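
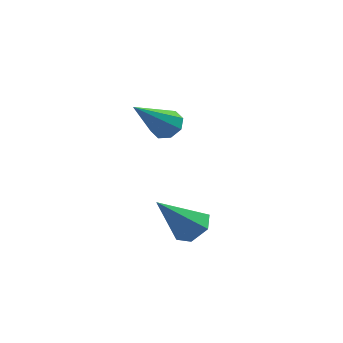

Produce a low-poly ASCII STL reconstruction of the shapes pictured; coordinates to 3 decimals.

solid 
facet normal 0.545 0.383 -0.746
outer loop
vertex 3.765 0.495 -0.653
vertex 3.289 0.228 -1.138
vertex 3.194 0.898 -0.863
endloop
endfacet
facet normal 0.112 0.579 0.808
outer loop
vertex 3.765 0.495 -0.653
vertex 3.194 0.898 -0.863
vertex 2.271 -0.488 0.258
endloop
endfacet
facet normal 0.545 0.383 -0.746
outer loop
vertex 3.194 0.898 -0.863
vertex 3.289 0.228 -1.138
vertex 2.718 0.631 -1.348
endloop
endfacet
facet normal -0.674 0.681 0.287
outer loop
vertex 3.194 0.898 -0.863
vertex 2.718 0.631 -1.348
vertex 2.271 -0.488 0.258
endloop
endfacet
facet normal 0.544 0.382 -0.746
outer loop
vertex 2.718 0.631 -1.348
vertex 3.289 0.228 -1.138
vertex 2.813 -0.039 -1.622
endloop
endfacet
facet normal -0.959 -0.021 -0.282
outer loop
vertex 2.718 0.631 -1.348
vertex 2.813 -0.039 -1.622
vertex 2.271 -0.488 0.258
endloop
endfacet
facet normal 0.544 0.383 -0.746
outer loop
vertex 2.813 -0.039 -1.622
vertex 3.289 0.228 -1.138
vertex 3.384 -0.441 -1.412
endloop
endfacet
facet normal -0.460 -0.825 -0.329
outer loop
vertex 2.813 -0.039 -1.622
vertex 3.384 -0.441 -1.412
vertex 2.271 -0.488 0.258
endloop
endfacet
facet normal 0.544 0.383 -0.746
outer loop
vertex 3.384 -0.441 -1.412
vertex 3.289 0.228 -1.138
vertex 3.861 -0.174 -0.927
endloop
endfacet
facet normal 0.325 -0.926 0.190
outer loop
vertex 3.384 -0.441 -1.412
vertex 3.861 -0.174 -0.927
vertex 2.271 -0.488 0.258
endloop
endfacet
facet normal 0.545 0.384 -0.746
outer loop
vertex 3.861 -0.174 -0.927
vertex 3.289 0.228 -1.138
vertex 3.765 0.495 -0.653
endloop
endfacet
facet normal 0.610 -0.224 0.760
outer loop
vertex 3.861 -0.174 -0.927
vertex 3.765 0.495 -0.653
vertex 2.271 -0.488 0.258
endloop
endfacet
facet normal 0.359 0.673 -0.647
outer loop
vertex 2.495 2.311 2.708
vertex 1.959 2.28 2.378
vertex 2.166 2.631 2.858
endloop
endfacet
facet normal 0.519 0.138 0.844
outer loop
vertex 2.495 2.311 2.708
vertex 2.166 2.631 2.858
vertex 1.201 0.86 3.742
endloop
endfacet
facet normal 0.360 0.672 -0.647
outer loop
vertex 2.166 2.631 2.858
vertex 1.959 2.28 2.378
vertex 1.716 2.745 2.726
endloop
endfacet
facet normal -0.126 0.497 0.859
outer loop
vertex 2.166 2.631 2.858
vertex 1.716 2.745 2.726
vertex 1.201 0.86 3.742
endloop
endfacet
facet normal 0.359 0.672 -0.648
outer loop
vertex 1.716 2.745 2.726
vertex 1.959 2.28 2.378
vertex 1.409 2.586 2.391
endloop
endfacet
facet normal -0.753 0.460 0.471
outer loop
vertex 1.716 2.745 2.726
vertex 1.409 2.586 2.391
vertex 1.201 0.86 3.742
endloop
endfacet
facet normal 0.359 0.673 -0.646
outer loop
vertex 1.409 2.586 2.391
vertex 1.959 2.28 2.378
vertex 1.424 2.248 2.047
endloop
endfacet
facet normal -0.995 0.049 -0.091
outer loop
vertex 1.409 2.586 2.391
vertex 1.424 2.248 2.047
vertex 1.201 0.86 3.742
endloop
endfacet
facet normal 0.360 0.672 -0.647
outer loop
vertex 1.424 2.248 2.047
vertex 1.959 2.28 2.378
vertex 1.752 1.928 1.897
endloop
endfacet
facet normal -0.711 -0.495 -0.499
outer loop
vertex 1.424 2.248 2.047
vertex 1.752 1.928 1.897
vertex 1.201 0.86 3.742
endloop
endfacet
facet normal 0.359 0.673 -0.647
outer loop
vertex 1.752 1.928 1.897
vertex 1.959 2.28 2.378
vertex 2.202 1.815 2.029
endloop
endfacet
facet normal -0.064 -0.855 -0.514
outer loop
vertex 1.752 1.928 1.897
vertex 2.202 1.815 2.029
vertex 1.201 0.86 3.742
endloop
endfacet
facet normal 0.360 0.673 -0.646
outer loop
vertex 2.202 1.815 2.029
vertex 1.959 2.28 2.378
vertex 2.509 1.973 2.365
endloop
endfacet
facet normal 0.561 -0.818 -0.128
outer loop
vertex 2.202 1.815 2.029
vertex 2.509 1.973 2.365
vertex 1.201 0.86 3.742
endloop
endfacet
facet normal 0.360 0.672 -0.647
outer loop
vertex 2.509 1.973 2.365
vertex 1.959 2.28 2.378
vertex 2.495 2.311 2.708
endloop
endfacet
facet normal 0.804 -0.407 0.434
outer loop
vertex 2.509 1.973 2.365
vertex 2.495 2.311 2.708
vertex 1.201 0.86 3.742
endloop
endfacet

endsolid


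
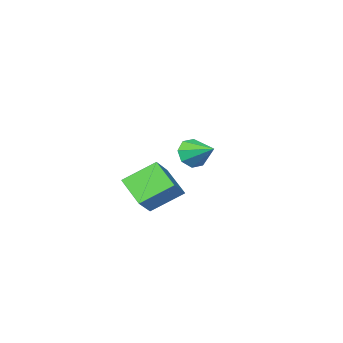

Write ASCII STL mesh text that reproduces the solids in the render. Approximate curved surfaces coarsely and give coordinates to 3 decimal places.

solid 
facet normal 0.145 -0.892 -0.429
outer loop
vertex -2.731 -2.034 1.483
vertex -3.077 -2.49 2.315
vertex -3.495 -2.148 1.462
endloop
endfacet
facet normal -0.100 0.785 -0.611
outer loop
vertex -2.731 -2.034 1.483
vertex -3.495 -2.148 1.462
vertex -3.343 -0.85 3.105
endloop
endfacet
facet normal 0.144 -0.892 -0.428
outer loop
vertex -3.495 -2.148 1.462
vertex -3.077 -2.49 2.315
vertex -4.014 -2.462 1.941
endloop
endfacet
facet normal -0.713 0.580 -0.393
outer loop
vertex -3.495 -2.148 1.462
vertex -4.014 -2.462 1.941
vertex -3.343 -0.85 3.105
endloop
endfacet
facet normal 0.145 -0.892 -0.429
outer loop
vertex -4.014 -2.462 1.941
vertex -3.077 -2.49 2.315
vertex -3.984 -2.793 2.639
endloop
endfacet
facet normal -0.947 0.272 0.170
outer loop
vertex -4.014 -2.462 1.941
vertex -3.984 -2.793 2.639
vertex -3.343 -0.85 3.105
endloop
endfacet
facet normal 0.144 -0.891 -0.430
outer loop
vertex -3.984 -2.793 2.639
vertex -3.077 -2.49 2.315
vertex -3.423 -2.947 3.147
endloop
endfacet
facet normal -0.665 0.040 0.746
outer loop
vertex -3.984 -2.793 2.639
vertex -3.423 -2.947 3.147
vertex -3.343 -0.85 3.105
endloop
endfacet
facet normal 0.145 -0.891 -0.429
outer loop
vertex -3.423 -2.947 3.147
vertex -3.077 -2.49 2.315
vertex -2.659 -2.833 3.169
endloop
endfacet
facet normal -0.032 0.021 0.999
outer loop
vertex -3.423 -2.947 3.147
vertex -2.659 -2.833 3.169
vertex -3.343 -0.85 3.105
endloop
endfacet
facet normal 0.145 -0.892 -0.429
outer loop
vertex -2.659 -2.833 3.169
vertex -3.077 -2.49 2.315
vertex -2.139 -2.518 2.69
endloop
endfacet
facet normal 0.582 0.226 0.781
outer loop
vertex -2.659 -2.833 3.169
vertex -2.139 -2.518 2.69
vertex -3.343 -0.85 3.105
endloop
endfacet
facet normal 0.144 -0.892 -0.428
outer loop
vertex -2.139 -2.518 2.69
vertex -3.077 -2.49 2.315
vertex -2.169 -2.188 1.992
endloop
endfacet
facet normal 0.816 0.535 0.218
outer loop
vertex -2.139 -2.518 2.69
vertex -2.169 -2.188 1.992
vertex -3.343 -0.85 3.105
endloop
endfacet
facet normal 0.144 -0.892 -0.429
outer loop
vertex -2.169 -2.188 1.992
vertex -3.077 -2.49 2.315
vertex -2.731 -2.034 1.483
endloop
endfacet
facet normal 0.534 0.766 -0.358
outer loop
vertex -2.169 -2.188 1.992
vertex -2.731 -2.034 1.483
vertex -3.343 -0.85 3.105
endloop
endfacet
facet normal -0.651 -0.445 -0.615
outer loop
vertex 1.799 2.826 3.809
vertex 1.739 4.361 2.761
vertex 3.346 2.118 2.683
endloop
endfacet
facet normal 0.032 -0.826 0.563
outer loop
vertex 4.401 2.839 3.679
vertex 1.799 2.826 3.809
vertex 3.346 2.118 2.683
endloop
endfacet
facet normal -0.651 -0.445 -0.615
outer loop
vertex 3.346 2.118 2.683
vertex 1.739 4.361 2.761
vertex 3.286 3.653 1.635
endloop
endfacet
facet normal 0.758 -0.347 -0.552
outer loop
vertex 3.286 3.653 1.635
vertex 4.401 2.839 3.679
vertex 3.346 2.118 2.683
endloop
endfacet
facet normal -0.758 0.347 0.552
outer loop
vertex 1.799 2.826 3.809
vertex 2.794 5.082 3.757
vertex 1.739 4.361 2.761
endloop
endfacet
facet normal 0.032 -0.826 0.563
outer loop
vertex 2.854 3.547 4.805
vertex 1.799 2.826 3.809
vertex 4.401 2.839 3.679
endloop
endfacet
facet normal -0.758 0.347 0.552
outer loop
vertex 2.854 3.547 4.805
vertex 2.794 5.082 3.757
vertex 1.799 2.826 3.809
endloop
endfacet
facet normal -0.032 0.826 -0.563
outer loop
vertex 1.739 4.361 2.761
vertex 2.794 5.082 3.757
vertex 3.286 3.653 1.635
endloop
endfacet
facet normal 0.758 -0.347 -0.552
outer loop
vertex 4.341 4.374 2.631
vertex 4.401 2.839 3.679
vertex 3.286 3.653 1.635
endloop
endfacet
facet normal -0.032 0.826 -0.563
outer loop
vertex 3.286 3.653 1.635
vertex 2.794 5.082 3.757
vertex 4.341 4.374 2.631
endloop
endfacet
facet normal 0.651 0.445 0.615
outer loop
vertex 4.341 4.374 2.631
vertex 2.854 3.547 4.805
vertex 4.401 2.839 3.679
endloop
endfacet
facet normal 0.651 0.445 0.615
outer loop
vertex 2.794 5.082 3.757
vertex 2.854 3.547 4.805
vertex 4.341 4.374 2.631
endloop
endfacet

endsolid


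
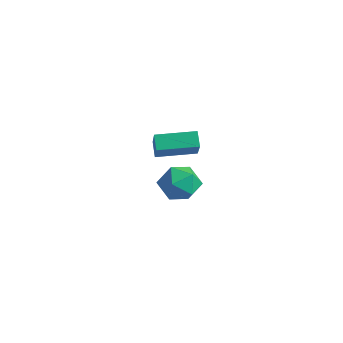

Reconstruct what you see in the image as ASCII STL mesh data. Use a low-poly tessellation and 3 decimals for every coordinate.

solid 
facet normal -0.648 0.344 0.679
outer loop
vertex -4.616 0.127 -3.374
vertex -3.923 -0.286 -2.503
vertex -3.766 0.818 -2.913
endloop
endfacet
facet normal -0.657 0.748 0.090
outer loop
vertex -4.616 0.127 -3.374
vertex -3.766 0.818 -2.913
vertex -3.947 0.801 -4.088
endloop
endfacet
facet normal -0.824 0.329 -0.461
outer loop
vertex -4.616 0.127 -3.374
vertex -3.947 0.801 -4.088
vertex -4.215 -0.312 -4.403
endloop
endfacet
facet normal -0.918 -0.334 -0.215
outer loop
vertex -4.616 0.127 -3.374
vertex -4.215 -0.312 -4.403
vertex -4.2 -0.985 -3.423
endloop
endfacet
facet normal -0.809 -0.324 0.490
outer loop
vertex -4.616 0.127 -3.374
vertex -4.2 -0.985 -3.423
vertex -3.923 -0.286 -2.503
endloop
endfacet
facet normal 0.002 1.000 -0.015
outer loop
vertex -3.947 0.801 -4.088
vertex -3.766 0.818 -2.913
vertex -2.84 0.805 -3.657
endloop
endfacet
facet normal 0.017 0.346 0.938
outer loop
vertex -3.766 0.818 -2.913
vertex -3.923 -0.286 -2.503
vertex -2.825 0.132 -2.677
endloop
endfacet
facet normal -0.243 -0.736 0.632
outer loop
vertex -3.923 -0.286 -2.503
vertex -4.2 -0.985 -3.423
vertex -3.093 -0.981 -2.992
endloop
endfacet
facet normal -0.420 -0.751 -0.509
outer loop
vertex -4.2 -0.985 -3.423
vertex -4.215 -0.312 -4.403
vertex -3.274 -0.998 -4.167
endloop
endfacet
facet normal -0.266 0.321 -0.909
outer loop
vertex -4.215 -0.312 -4.403
vertex -3.947 0.801 -4.088
vertex -3.117 0.106 -4.577
endloop
endfacet
facet normal 0.918 0.334 0.215
outer loop
vertex -2.424 -0.307 -3.706
vertex -2.84 0.805 -3.657
vertex -2.825 0.132 -2.677
endloop
endfacet
facet normal 0.824 -0.329 0.461
outer loop
vertex -2.424 -0.307 -3.706
vertex -2.825 0.132 -2.677
vertex -3.093 -0.981 -2.992
endloop
endfacet
facet normal 0.657 -0.748 -0.090
outer loop
vertex -2.424 -0.307 -3.706
vertex -3.093 -0.981 -2.992
vertex -3.274 -0.998 -4.167
endloop
endfacet
facet normal 0.648 -0.344 -0.679
outer loop
vertex -2.424 -0.307 -3.706
vertex -3.274 -0.998 -4.167
vertex -3.117 0.106 -4.577
endloop
endfacet
facet normal 0.809 0.324 -0.490
outer loop
vertex -2.424 -0.307 -3.706
vertex -3.117 0.106 -4.577
vertex -2.84 0.805 -3.657
endloop
endfacet
facet normal 0.420 0.751 0.509
outer loop
vertex -2.825 0.132 -2.677
vertex -2.84 0.805 -3.657
vertex -3.766 0.818 -2.913
endloop
endfacet
facet normal 0.266 -0.321 0.909
outer loop
vertex -3.093 -0.981 -2.992
vertex -2.825 0.132 -2.677
vertex -3.923 -0.286 -2.503
endloop
endfacet
facet normal -0.002 -1.000 0.015
outer loop
vertex -3.274 -0.998 -4.167
vertex -3.093 -0.981 -2.992
vertex -4.2 -0.985 -3.423
endloop
endfacet
facet normal -0.017 -0.346 -0.938
outer loop
vertex -3.117 0.106 -4.577
vertex -3.274 -0.998 -4.167
vertex -4.215 -0.312 -4.403
endloop
endfacet
facet normal 0.243 0.736 -0.632
outer loop
vertex -2.84 0.805 -3.657
vertex -3.117 0.106 -4.577
vertex -3.947 0.801 -4.088
endloop
endfacet
facet normal -0.540 0.439 -0.718
outer loop
vertex -1.627 -3.542 1.872
vertex -0.476 -1.971 1.966
vertex -1.099 -3.892 1.261
endloop
endfacet
facet normal -0.590 -0.806 -0.049
outer loop
vertex -0.144 -4.669 2.534
vertex -1.627 -3.542 1.872
vertex -1.099 -3.892 1.261
endloop
endfacet
facet normal -0.539 0.439 -0.719
outer loop
vertex -1.099 -3.892 1.261
vertex -0.476 -1.971 1.966
vertex 0.053 -2.322 1.356
endloop
endfacet
facet normal 0.600 -0.398 -0.694
outer loop
vertex 0.053 -2.322 1.356
vertex -0.144 -4.669 2.534
vertex -1.099 -3.892 1.261
endloop
endfacet
facet normal -0.600 0.398 0.693
outer loop
vertex -1.627 -3.542 1.872
vertex 0.479 -2.748 3.239
vertex -0.476 -1.971 1.966
endloop
endfacet
facet normal -0.591 -0.806 -0.049
outer loop
vertex -0.673 -4.318 3.144
vertex -1.627 -3.542 1.872
vertex -0.144 -4.669 2.534
endloop
endfacet
facet normal -0.600 0.399 0.693
outer loop
vertex -0.673 -4.318 3.144
vertex 0.479 -2.748 3.239
vertex -1.627 -3.542 1.872
endloop
endfacet
facet normal 0.591 0.806 0.049
outer loop
vertex -0.476 -1.971 1.966
vertex 0.479 -2.748 3.239
vertex 0.053 -2.322 1.356
endloop
endfacet
facet normal 0.600 -0.398 -0.693
outer loop
vertex 1.007 -3.098 2.628
vertex -0.144 -4.669 2.534
vertex 0.053 -2.322 1.356
endloop
endfacet
facet normal 0.590 0.806 0.049
outer loop
vertex 0.053 -2.322 1.356
vertex 0.479 -2.748 3.239
vertex 1.007 -3.098 2.628
endloop
endfacet
facet normal 0.539 -0.438 0.719
outer loop
vertex 1.007 -3.098 2.628
vertex -0.673 -4.318 3.144
vertex -0.144 -4.669 2.534
endloop
endfacet
facet normal 0.540 -0.439 0.718
outer loop
vertex 0.479 -2.748 3.239
vertex -0.673 -4.318 3.144
vertex 1.007 -3.098 2.628
endloop
endfacet

endsolid


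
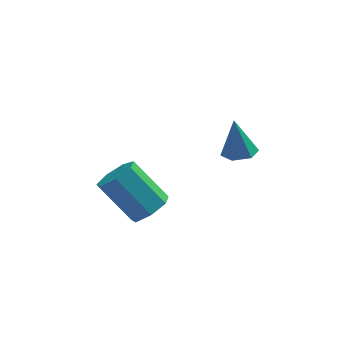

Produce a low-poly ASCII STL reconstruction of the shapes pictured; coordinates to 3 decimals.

solid 
facet normal 0.602 -0.302 -0.739
outer loop
vertex -1.342 2.435 -2.434
vertex -1.832 2.726 -2.952
vertex -1.236 3.072 -2.608
endloop
endfacet
facet normal 0.782 0.040 0.621
outer loop
vertex -1.342 2.435 -2.434
vertex -1.236 3.072 -2.608
vertex -2.438 2.984 -1.089
endloop
endfacet
facet normal 0.782 0.041 0.621
outer loop
vertex -2.438 2.984 -1.089
vertex -1.236 3.072 -2.608
vertex -2.333 3.62 -1.263
endloop
endfacet
facet normal -0.603 0.302 0.738
outer loop
vertex -2.438 2.984 -1.089
vertex -2.333 3.62 -1.263
vertex -2.928 3.274 -1.608
endloop
endfacet
facet normal 0.602 -0.302 -0.739
outer loop
vertex -1.236 3.072 -2.608
vertex -1.832 2.726 -2.952
vertex -1.579 3.448 -3.041
endloop
endfacet
facet normal 0.611 0.770 0.185
outer loop
vertex -1.236 3.072 -2.608
vertex -1.579 3.448 -3.041
vertex -2.333 3.62 -1.263
endloop
endfacet
facet normal 0.611 0.770 0.185
outer loop
vertex -2.333 3.62 -1.263
vertex -1.579 3.448 -3.041
vertex -2.676 3.996 -1.696
endloop
endfacet
facet normal -0.603 0.301 0.739
outer loop
vertex -2.333 3.62 -1.263
vertex -2.676 3.996 -1.696
vertex -2.928 3.274 -1.608
endloop
endfacet
facet normal 0.602 -0.302 -0.739
outer loop
vertex -1.579 3.448 -3.041
vertex -1.832 2.726 -2.952
vertex -2.112 3.28 -3.407
endloop
endfacet
facet normal -0.021 0.920 -0.392
outer loop
vertex -1.579 3.448 -3.041
vertex -2.112 3.28 -3.407
vertex -2.676 3.996 -1.696
endloop
endfacet
facet normal -0.021 0.920 -0.392
outer loop
vertex -2.676 3.996 -1.696
vertex -2.112 3.28 -3.407
vertex -3.209 3.828 -2.062
endloop
endfacet
facet normal -0.602 0.300 0.739
outer loop
vertex -2.676 3.996 -1.696
vertex -3.209 3.828 -2.062
vertex -2.928 3.274 -1.608
endloop
endfacet
facet normal 0.603 -0.302 -0.738
outer loop
vertex -2.112 3.28 -3.407
vertex -1.832 2.726 -2.952
vertex -2.434 2.695 -3.431
endloop
endfacet
facet normal -0.636 0.378 -0.673
outer loop
vertex -2.112 3.28 -3.407
vertex -2.434 2.695 -3.431
vertex -3.209 3.828 -2.062
endloop
endfacet
facet normal -0.636 0.378 -0.673
outer loop
vertex -3.209 3.828 -2.062
vertex -2.434 2.695 -3.431
vertex -3.531 3.243 -2.086
endloop
endfacet
facet normal -0.602 0.301 0.740
outer loop
vertex -3.209 3.828 -2.062
vertex -3.531 3.243 -2.086
vertex -2.928 3.274 -1.608
endloop
endfacet
facet normal 0.603 -0.301 -0.739
outer loop
vertex -2.434 2.695 -3.431
vertex -1.832 2.726 -2.952
vertex -2.302 2.133 -3.094
endloop
endfacet
facet normal -0.773 -0.450 -0.447
outer loop
vertex -2.434 2.695 -3.431
vertex -2.302 2.133 -3.094
vertex -3.531 3.243 -2.086
endloop
endfacet
facet normal -0.773 -0.450 -0.447
outer loop
vertex -3.531 3.243 -2.086
vertex -2.302 2.133 -3.094
vertex -3.399 2.681 -1.749
endloop
endfacet
facet normal -0.602 0.302 0.739
outer loop
vertex -3.531 3.243 -2.086
vertex -3.399 2.681 -1.749
vertex -2.928 3.274 -1.608
endloop
endfacet
facet normal 0.602 -0.300 -0.740
outer loop
vertex -2.302 2.133 -3.094
vertex -1.832 2.726 -2.952
vertex -1.816 2.017 -2.651
endloop
endfacet
facet normal -0.328 -0.938 0.114
outer loop
vertex -2.302 2.133 -3.094
vertex -1.816 2.017 -2.651
vertex -3.399 2.681 -1.749
endloop
endfacet
facet normal -0.327 -0.938 0.116
outer loop
vertex -3.399 2.681 -1.749
vertex -1.816 2.017 -2.651
vertex -2.913 2.566 -1.306
endloop
endfacet
facet normal -0.602 0.302 0.739
outer loop
vertex -3.399 2.681 -1.749
vertex -2.913 2.566 -1.306
vertex -2.928 3.274 -1.608
endloop
endfacet
facet normal 0.603 -0.300 -0.739
outer loop
vertex -1.816 2.017 -2.651
vertex -1.832 2.726 -2.952
vertex -1.342 2.435 -2.434
endloop
endfacet
facet normal 0.364 -0.720 0.591
outer loop
vertex -1.816 2.017 -2.651
vertex -1.342 2.435 -2.434
vertex -2.913 2.566 -1.306
endloop
endfacet
facet normal 0.364 -0.720 0.591
outer loop
vertex -2.913 2.566 -1.306
vertex -1.342 2.435 -2.434
vertex -2.438 2.984 -1.089
endloop
endfacet
facet normal -0.603 0.302 0.738
outer loop
vertex -2.913 2.566 -1.306
vertex -2.438 2.984 -1.089
vertex -2.928 3.274 -1.608
endloop
endfacet
facet normal 0.130 -0.152 -0.980
outer loop
vertex 1.246 1.265 0.598
vertex 0.921 1.755 0.479
vertex 1.515 1.799 0.551
endloop
endfacet
facet normal 0.783 -0.349 0.516
outer loop
vertex 1.246 1.265 0.598
vertex 1.515 1.799 0.551
vertex 0.739 1.965 1.841
endloop
endfacet
facet normal 0.130 -0.152 -0.980
outer loop
vertex 1.515 1.799 0.551
vertex 0.921 1.755 0.479
vertex 1.19 2.289 0.432
endloop
endfacet
facet normal 0.732 0.574 0.366
outer loop
vertex 1.515 1.799 0.551
vertex 1.19 2.289 0.432
vertex 0.739 1.965 1.841
endloop
endfacet
facet normal 0.130 -0.152 -0.980
outer loop
vertex 1.19 2.289 0.432
vertex 0.921 1.755 0.479
vertex 0.596 2.245 0.36
endloop
endfacet
facet normal -0.096 0.976 0.194
outer loop
vertex 1.19 2.289 0.432
vertex 0.596 2.245 0.36
vertex 0.739 1.965 1.841
endloop
endfacet
facet normal 0.130 -0.152 -0.980
outer loop
vertex 0.596 2.245 0.36
vertex 0.921 1.755 0.479
vertex 0.327 1.71 0.407
endloop
endfacet
facet normal -0.874 0.455 0.170
outer loop
vertex 0.596 2.245 0.36
vertex 0.327 1.71 0.407
vertex 0.739 1.965 1.841
endloop
endfacet
facet normal 0.130 -0.152 -0.980
outer loop
vertex 0.327 1.71 0.407
vertex 0.921 1.755 0.479
vertex 0.652 1.22 0.526
endloop
endfacet
facet normal -0.824 -0.469 0.320
outer loop
vertex 0.327 1.71 0.407
vertex 0.652 1.22 0.526
vertex 0.739 1.965 1.841
endloop
endfacet
facet normal 0.130 -0.152 -0.980
outer loop
vertex 0.652 1.22 0.526
vertex 0.921 1.755 0.479
vertex 1.246 1.265 0.598
endloop
endfacet
facet normal 0.006 -0.870 0.493
outer loop
vertex 0.652 1.22 0.526
vertex 1.246 1.265 0.598
vertex 0.739 1.965 1.841
endloop
endfacet

endsolid


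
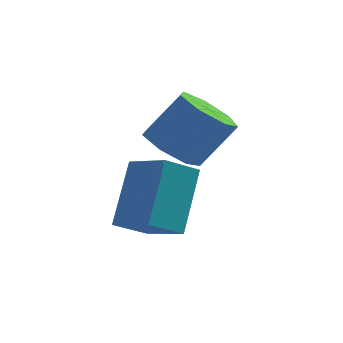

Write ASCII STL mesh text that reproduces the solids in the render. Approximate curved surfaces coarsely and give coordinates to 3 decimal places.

solid 
facet normal -0.573 -0.235 -0.785
outer loop
vertex -2.116 0.621 2.525
vertex -2.887 0.778 3.04
vertex -2.405 1.384 2.507
endloop
endfacet
facet normal 0.739 0.265 -0.619
outer loop
vertex -2.116 0.621 2.525
vertex -2.405 1.384 2.507
vertex -1.183 1.005 3.805
endloop
endfacet
facet normal 0.739 0.265 -0.619
outer loop
vertex -1.183 1.005 3.805
vertex -2.405 1.384 2.507
vertex -1.471 1.767 3.787
endloop
endfacet
facet normal 0.573 0.235 0.785
outer loop
vertex -1.183 1.005 3.805
vertex -1.471 1.767 3.787
vertex -1.953 1.162 4.32
endloop
endfacet
facet normal -0.573 -0.235 -0.785
outer loop
vertex -2.405 1.384 2.507
vertex -2.887 0.778 3.04
vertex -3.056 1.691 2.89
endloop
endfacet
facet normal 0.185 0.896 -0.403
outer loop
vertex -2.405 1.384 2.507
vertex -3.056 1.691 2.89
vertex -1.471 1.767 3.787
endloop
endfacet
facet normal 0.185 0.896 -0.403
outer loop
vertex -1.471 1.767 3.787
vertex -3.056 1.691 2.89
vertex -2.122 2.074 4.17
endloop
endfacet
facet normal 0.573 0.235 0.785
outer loop
vertex -1.471 1.767 3.787
vertex -2.122 2.074 4.17
vertex -1.953 1.162 4.32
endloop
endfacet
facet normal -0.573 -0.235 -0.785
outer loop
vertex -3.056 1.691 2.89
vertex -2.887 0.778 3.04
vertex -3.58 1.31 3.387
endloop
endfacet
facet normal -0.509 0.853 0.117
outer loop
vertex -3.056 1.691 2.89
vertex -3.58 1.31 3.387
vertex -2.122 2.074 4.17
endloop
endfacet
facet normal -0.509 0.853 0.116
outer loop
vertex -2.122 2.074 4.17
vertex -3.58 1.31 3.387
vertex -2.646 1.694 4.666
endloop
endfacet
facet normal 0.573 0.235 0.785
outer loop
vertex -2.122 2.074 4.17
vertex -2.646 1.694 4.666
vertex -1.953 1.162 4.32
endloop
endfacet
facet normal -0.573 -0.235 -0.785
outer loop
vertex -3.58 1.31 3.387
vertex -2.887 0.778 3.04
vertex -3.582 0.529 3.622
endloop
endfacet
facet normal -0.819 0.167 0.548
outer loop
vertex -3.58 1.31 3.387
vertex -3.582 0.529 3.622
vertex -2.646 1.694 4.666
endloop
endfacet
facet normal -0.820 0.168 0.548
outer loop
vertex -2.646 1.694 4.666
vertex -3.582 0.529 3.622
vertex -2.648 0.913 4.902
endloop
endfacet
facet normal 0.573 0.236 0.785
outer loop
vertex -2.646 1.694 4.666
vertex -2.648 0.913 4.902
vertex -1.953 1.162 4.32
endloop
endfacet
facet normal -0.573 -0.236 -0.785
outer loop
vertex -3.582 0.529 3.622
vertex -2.887 0.778 3.04
vertex -3.06 -0.064 3.419
endloop
endfacet
facet normal -0.512 -0.645 0.567
outer loop
vertex -3.582 0.529 3.622
vertex -3.06 -0.064 3.419
vertex -2.648 0.913 4.902
endloop
endfacet
facet normal -0.513 -0.644 0.567
outer loop
vertex -2.648 0.913 4.902
vertex -3.06 -0.064 3.419
vertex -2.127 0.319 4.699
endloop
endfacet
facet normal 0.573 0.235 0.785
outer loop
vertex -2.648 0.913 4.902
vertex -2.127 0.319 4.699
vertex -1.953 1.162 4.32
endloop
endfacet
facet normal -0.573 -0.236 -0.785
outer loop
vertex -3.06 -0.064 3.419
vertex -2.887 0.778 3.04
vertex -2.408 -0.023 2.931
endloop
endfacet
facet normal 0.180 -0.971 0.159
outer loop
vertex -3.06 -0.064 3.419
vertex -2.408 -0.023 2.931
vertex -2.127 0.319 4.699
endloop
endfacet
facet normal 0.180 -0.971 0.159
outer loop
vertex -2.127 0.319 4.699
vertex -2.408 -0.023 2.931
vertex -1.474 0.36 4.211
endloop
endfacet
facet normal 0.572 0.235 0.786
outer loop
vertex -2.127 0.319 4.699
vertex -1.474 0.36 4.211
vertex -1.953 1.162 4.32
endloop
endfacet
facet normal -0.573 -0.236 -0.785
outer loop
vertex -2.408 -0.023 2.931
vertex -2.887 0.778 3.04
vertex -2.116 0.621 2.525
endloop
endfacet
facet normal 0.737 -0.566 -0.368
outer loop
vertex -2.408 -0.023 2.931
vertex -2.116 0.621 2.525
vertex -1.474 0.36 4.211
endloop
endfacet
facet normal 0.738 -0.565 -0.369
outer loop
vertex -1.474 0.36 4.211
vertex -2.116 0.621 2.525
vertex -1.183 1.005 3.805
endloop
endfacet
facet normal 0.573 0.236 0.785
outer loop
vertex -1.474 0.36 4.211
vertex -1.183 1.005 3.805
vertex -1.953 1.162 4.32
endloop
endfacet
facet normal -0.682 0.613 -0.400
outer loop
vertex -4.14 -1.168 1.26
vertex -3.87 0.156 2.828
vertex -3.326 -0.643 0.677
endloop
endfacet
facet normal -0.131 -0.639 -0.758
outer loop
vertex -2.31 -1.556 1.272
vertex -4.14 -1.168 1.26
vertex -3.326 -0.643 0.677
endloop
endfacet
facet normal -0.682 0.613 -0.400
outer loop
vertex -3.326 -0.643 0.677
vertex -3.87 0.156 2.828
vertex -3.056 0.681 2.245
endloop
endfacet
facet normal 0.720 0.464 -0.516
outer loop
vertex -3.056 0.681 2.245
vertex -2.31 -1.556 1.272
vertex -3.326 -0.643 0.677
endloop
endfacet
facet normal -0.720 -0.464 0.516
outer loop
vertex -4.14 -1.168 1.26
vertex -2.854 -0.757 3.423
vertex -3.87 0.156 2.828
endloop
endfacet
facet normal -0.131 -0.639 -0.758
outer loop
vertex -3.124 -2.081 1.855
vertex -4.14 -1.168 1.26
vertex -2.31 -1.556 1.272
endloop
endfacet
facet normal -0.720 -0.464 0.516
outer loop
vertex -3.124 -2.081 1.855
vertex -2.854 -0.757 3.423
vertex -4.14 -1.168 1.26
endloop
endfacet
facet normal 0.131 0.639 0.758
outer loop
vertex -3.87 0.156 2.828
vertex -2.854 -0.757 3.423
vertex -3.056 0.681 2.245
endloop
endfacet
facet normal 0.720 0.464 -0.516
outer loop
vertex -2.04 -0.232 2.84
vertex -2.31 -1.556 1.272
vertex -3.056 0.681 2.245
endloop
endfacet
facet normal 0.131 0.639 0.758
outer loop
vertex -3.056 0.681 2.245
vertex -2.854 -0.757 3.423
vertex -2.04 -0.232 2.84
endloop
endfacet
facet normal 0.682 -0.613 0.400
outer loop
vertex -2.04 -0.232 2.84
vertex -3.124 -2.081 1.855
vertex -2.31 -1.556 1.272
endloop
endfacet
facet normal 0.682 -0.613 0.400
outer loop
vertex -2.854 -0.757 3.423
vertex -3.124 -2.081 1.855
vertex -2.04 -0.232 2.84
endloop
endfacet

endsolid


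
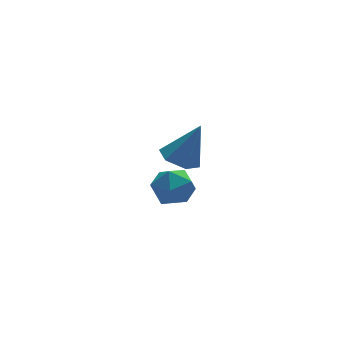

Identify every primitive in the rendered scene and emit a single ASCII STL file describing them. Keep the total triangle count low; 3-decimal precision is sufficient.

solid 
facet normal -0.434 0.066 -0.899
outer loop
vertex -0.698 0.074 -4.468
vertex -1.197 0.501 -4.196
vertex -0.6 0.777 -4.464
endloop
endfacet
facet normal 0.988 -0.137 -0.077
outer loop
vertex -0.698 0.074 -4.468
vertex -0.6 0.777 -4.464
vertex -0.523 0.399 -2.804
endloop
endfacet
facet normal -0.433 0.064 -0.899
outer loop
vertex -0.6 0.777 -4.464
vertex -1.197 0.501 -4.196
vertex -1.099 1.204 -4.193
endloop
endfacet
facet normal 0.685 0.717 0.131
outer loop
vertex -0.6 0.777 -4.464
vertex -1.099 1.204 -4.193
vertex -0.523 0.399 -2.804
endloop
endfacet
facet normal -0.435 0.065 -0.898
outer loop
vertex -1.099 1.204 -4.193
vertex -1.197 0.501 -4.196
vertex -1.695 0.927 -3.924
endloop
endfacet
facet normal -0.142 0.830 0.540
outer loop
vertex -1.099 1.204 -4.193
vertex -1.695 0.927 -3.924
vertex -0.523 0.399 -2.804
endloop
endfacet
facet normal -0.434 0.066 -0.898
outer loop
vertex -1.695 0.927 -3.924
vertex -1.197 0.501 -4.196
vertex -1.793 0.224 -3.928
endloop
endfacet
facet normal -0.667 0.089 0.740
outer loop
vertex -1.695 0.927 -3.924
vertex -1.793 0.224 -3.928
vertex -0.523 0.399 -2.804
endloop
endfacet
facet normal -0.434 0.066 -0.898
outer loop
vertex -1.793 0.224 -3.928
vertex -1.197 0.501 -4.196
vertex -1.295 -0.203 -4.2
endloop
endfacet
facet normal -0.365 -0.764 0.532
outer loop
vertex -1.793 0.224 -3.928
vertex -1.295 -0.203 -4.2
vertex -0.523 0.399 -2.804
endloop
endfacet
facet normal -0.434 0.065 -0.899
outer loop
vertex -1.295 -0.203 -4.2
vertex -1.197 0.501 -4.196
vertex -0.698 0.074 -4.468
endloop
endfacet
facet normal 0.463 -0.878 0.123
outer loop
vertex -1.295 -0.203 -4.2
vertex -0.698 0.074 -4.468
vertex -0.523 0.399 -2.804
endloop
endfacet
facet normal -0.550 0.467 0.692
outer loop
vertex -3.177 -2.517 -2.301
vertex -3.69 -3.042 -2.354
vertex -3.14 -3.112 -1.87
endloop
endfacet
facet normal 0.145 0.586 0.797
outer loop
vertex -3.177 -2.517 -2.301
vertex -3.14 -3.112 -1.87
vertex -2.529 -2.843 -2.179
endloop
endfacet
facet normal 0.408 0.889 0.206
outer loop
vertex -3.177 -2.517 -2.301
vertex -2.529 -2.843 -2.179
vertex -2.701 -2.607 -2.855
endloop
endfacet
facet normal -0.124 0.957 -0.262
outer loop
vertex -3.177 -2.517 -2.301
vertex -2.701 -2.607 -2.855
vertex -3.419 -2.73 -2.963
endloop
endfacet
facet normal -0.717 0.696 0.038
outer loop
vertex -3.177 -2.517 -2.301
vertex -3.419 -2.73 -2.963
vertex -3.69 -3.042 -2.354
endloop
endfacet
facet normal 0.467 -0.045 0.883
outer loop
vertex -2.529 -2.843 -2.179
vertex -3.14 -3.112 -1.87
vertex -2.641 -3.57 -2.157
endloop
endfacet
facet normal -0.659 -0.237 0.714
outer loop
vertex -3.14 -3.112 -1.87
vertex -3.69 -3.042 -2.354
vertex -3.359 -3.693 -2.265
endloop
endfacet
facet normal -0.929 0.133 -0.345
outer loop
vertex -3.69 -3.042 -2.354
vertex -3.419 -2.73 -2.963
vertex -3.531 -3.457 -2.941
endloop
endfacet
facet normal 0.030 0.554 -0.832
outer loop
vertex -3.419 -2.73 -2.963
vertex -2.701 -2.607 -2.855
vertex -2.92 -3.188 -3.25
endloop
endfacet
facet normal 0.893 0.444 -0.072
outer loop
vertex -2.701 -2.607 -2.855
vertex -2.529 -2.843 -2.179
vertex -2.37 -3.258 -2.766
endloop
endfacet
facet normal 0.124 -0.957 0.262
outer loop
vertex -2.883 -3.783 -2.819
vertex -2.641 -3.57 -2.157
vertex -3.359 -3.693 -2.265
endloop
endfacet
facet normal -0.408 -0.889 -0.206
outer loop
vertex -2.883 -3.783 -2.819
vertex -3.359 -3.693 -2.265
vertex -3.531 -3.457 -2.941
endloop
endfacet
facet normal -0.145 -0.586 -0.797
outer loop
vertex -2.883 -3.783 -2.819
vertex -3.531 -3.457 -2.941
vertex -2.92 -3.188 -3.25
endloop
endfacet
facet normal 0.550 -0.467 -0.692
outer loop
vertex -2.883 -3.783 -2.819
vertex -2.92 -3.188 -3.25
vertex -2.37 -3.258 -2.766
endloop
endfacet
facet normal 0.717 -0.696 -0.038
outer loop
vertex -2.883 -3.783 -2.819
vertex -2.37 -3.258 -2.766
vertex -2.641 -3.57 -2.157
endloop
endfacet
facet normal -0.030 -0.554 0.832
outer loop
vertex -3.359 -3.693 -2.265
vertex -2.641 -3.57 -2.157
vertex -3.14 -3.112 -1.87
endloop
endfacet
facet normal -0.893 -0.444 0.072
outer loop
vertex -3.531 -3.457 -2.941
vertex -3.359 -3.693 -2.265
vertex -3.69 -3.042 -2.354
endloop
endfacet
facet normal -0.467 0.045 -0.883
outer loop
vertex -2.92 -3.188 -3.25
vertex -3.531 -3.457 -2.941
vertex -3.419 -2.73 -2.963
endloop
endfacet
facet normal 0.659 0.237 -0.714
outer loop
vertex -2.37 -3.258 -2.766
vertex -2.92 -3.188 -3.25
vertex -2.701 -2.607 -2.855
endloop
endfacet
facet normal 0.929 -0.133 0.345
outer loop
vertex -2.641 -3.57 -2.157
vertex -2.37 -3.258 -2.766
vertex -2.529 -2.843 -2.179
endloop
endfacet

endsolid


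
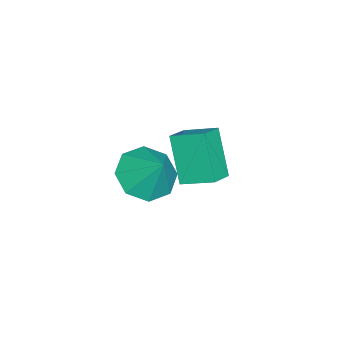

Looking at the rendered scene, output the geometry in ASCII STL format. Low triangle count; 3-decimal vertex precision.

solid 
facet normal -0.437 -0.324 0.839
outer loop
vertex -0.615 2.707 1.932
vertex -1.478 2.893 1.554
vertex -0.658 1.577 1.473
endloop
endfacet
facet normal 0.899 -0.194 0.393
outer loop
vertex 0.138 2.167 -0.054
vertex -0.615 2.707 1.932
vertex -0.658 1.577 1.473
endloop
endfacet
facet normal -0.437 -0.324 0.839
outer loop
vertex -0.658 1.577 1.473
vertex -1.478 2.893 1.554
vertex -1.521 1.763 1.095
endloop
endfacet
facet normal -0.035 -0.926 -0.376
outer loop
vertex -1.521 1.763 1.095
vertex 0.138 2.167 -0.054
vertex -0.658 1.577 1.473
endloop
endfacet
facet normal 0.035 0.926 0.376
outer loop
vertex -0.615 2.707 1.932
vertex -0.682 3.483 0.027
vertex -1.478 2.893 1.554
endloop
endfacet
facet normal 0.899 -0.194 0.393
outer loop
vertex 0.181 3.297 0.405
vertex -0.615 2.707 1.932
vertex 0.138 2.167 -0.054
endloop
endfacet
facet normal 0.035 0.926 0.376
outer loop
vertex 0.181 3.297 0.405
vertex -0.682 3.483 0.027
vertex -0.615 2.707 1.932
endloop
endfacet
facet normal -0.899 0.194 -0.393
outer loop
vertex -1.478 2.893 1.554
vertex -0.682 3.483 0.027
vertex -1.521 1.763 1.095
endloop
endfacet
facet normal -0.035 -0.926 -0.376
outer loop
vertex -0.725 2.353 -0.432
vertex 0.138 2.167 -0.054
vertex -1.521 1.763 1.095
endloop
endfacet
facet normal -0.899 0.194 -0.393
outer loop
vertex -1.521 1.763 1.095
vertex -0.682 3.483 0.027
vertex -0.725 2.353 -0.432
endloop
endfacet
facet normal 0.437 0.324 -0.839
outer loop
vertex -0.725 2.353 -0.432
vertex 0.181 3.297 0.405
vertex 0.138 2.167 -0.054
endloop
endfacet
facet normal 0.437 0.324 -0.839
outer loop
vertex -0.682 3.483 0.027
vertex 0.181 3.297 0.405
vertex -0.725 2.353 -0.432
endloop
endfacet
facet normal -0.359 -0.522 -0.774
outer loop
vertex 3.111 1.165 2.761
vertex 2.566 1.935 2.494
vertex 3.471 1.621 2.286
endloop
endfacet
facet normal 0.865 -0.208 0.456
outer loop
vertex 3.111 1.165 2.761
vertex 3.471 1.621 2.286
vertex 3.054 2.645 3.546
endloop
endfacet
facet normal -0.359 -0.523 -0.773
outer loop
vertex 3.471 1.621 2.286
vertex 2.566 1.935 2.494
vertex 3.301 2.26 1.933
endloop
endfacet
facet normal 0.952 0.295 0.075
outer loop
vertex 3.471 1.621 2.286
vertex 3.301 2.26 1.933
vertex 3.054 2.645 3.546
endloop
endfacet
facet normal -0.359 -0.522 -0.773
outer loop
vertex 3.301 2.26 1.933
vertex 2.566 1.935 2.494
vertex 2.7 2.709 1.909
endloop
endfacet
facet normal 0.598 0.795 -0.098
outer loop
vertex 3.301 2.26 1.933
vertex 2.7 2.709 1.909
vertex 3.054 2.645 3.546
endloop
endfacet
facet normal -0.358 -0.523 -0.774
outer loop
vertex 2.7 2.709 1.909
vertex 2.566 1.935 2.494
vertex 2.021 2.704 2.227
endloop
endfacet
facet normal 0.010 0.999 0.037
outer loop
vertex 2.7 2.709 1.909
vertex 2.021 2.704 2.227
vertex 3.054 2.645 3.546
endloop
endfacet
facet normal -0.359 -0.523 -0.773
outer loop
vertex 2.021 2.704 2.227
vertex 2.566 1.935 2.494
vertex 1.661 2.249 2.702
endloop
endfacet
facet normal -0.467 0.788 0.401
outer loop
vertex 2.021 2.704 2.227
vertex 1.661 2.249 2.702
vertex 3.054 2.645 3.546
endloop
endfacet
facet normal -0.359 -0.522 -0.774
outer loop
vertex 1.661 2.249 2.702
vertex 2.566 1.935 2.494
vertex 1.831 1.609 3.055
endloop
endfacet
facet normal -0.555 0.284 0.782
outer loop
vertex 1.661 2.249 2.702
vertex 1.831 1.609 3.055
vertex 3.054 2.645 3.546
endloop
endfacet
facet normal -0.359 -0.522 -0.774
outer loop
vertex 1.831 1.609 3.055
vertex 2.566 1.935 2.494
vertex 2.431 1.16 3.079
endloop
endfacet
facet normal -0.200 -0.216 0.956
outer loop
vertex 1.831 1.609 3.055
vertex 2.431 1.16 3.079
vertex 3.054 2.645 3.546
endloop
endfacet
facet normal -0.358 -0.522 -0.774
outer loop
vertex 2.431 1.16 3.079
vertex 2.566 1.935 2.494
vertex 3.111 1.165 2.761
endloop
endfacet
facet normal 0.387 -0.420 0.821
outer loop
vertex 2.431 1.16 3.079
vertex 3.111 1.165 2.761
vertex 3.054 2.645 3.546
endloop
endfacet

endsolid


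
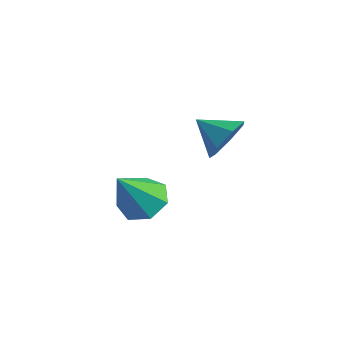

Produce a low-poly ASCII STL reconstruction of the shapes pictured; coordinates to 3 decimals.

solid 
facet normal 0.848 0.287 -0.446
outer loop
vertex -0.198 -2.337 1.931
vertex -0.659 -2.103 1.206
vertex -0.453 -1.608 1.916
endloop
endfacet
facet normal -0.115 -0.020 0.993
outer loop
vertex -0.198 -2.337 1.931
vertex -0.453 -1.608 1.916
vertex -1.701 -2.457 1.754
endloop
endfacet
facet normal 0.848 0.287 -0.446
outer loop
vertex -0.453 -1.608 1.916
vertex -0.659 -2.103 1.206
vertex -0.863 -1.252 1.366
endloop
endfacet
facet normal -0.462 0.546 0.698
outer loop
vertex -0.453 -1.608 1.916
vertex -0.863 -1.252 1.366
vertex -1.701 -2.457 1.754
endloop
endfacet
facet normal 0.848 0.287 -0.446
outer loop
vertex -0.863 -1.252 1.366
vertex -0.659 -2.103 1.206
vertex -1.119 -1.537 0.696
endloop
endfacet
facet normal -0.810 0.583 0.061
outer loop
vertex -0.863 -1.252 1.366
vertex -1.119 -1.537 0.696
vertex -1.701 -2.457 1.754
endloop
endfacet
facet normal 0.848 0.288 -0.445
outer loop
vertex -1.119 -1.537 0.696
vertex -0.659 -2.103 1.206
vertex -1.028 -2.249 0.409
endloop
endfacet
facet normal -0.896 0.062 -0.439
outer loop
vertex -1.119 -1.537 0.696
vertex -1.028 -2.249 0.409
vertex -1.701 -2.457 1.754
endloop
endfacet
facet normal 0.848 0.288 -0.445
outer loop
vertex -1.028 -2.249 0.409
vertex -0.659 -2.103 1.206
vertex -0.659 -2.851 0.723
endloop
endfacet
facet normal -0.656 -0.624 -0.425
outer loop
vertex -1.028 -2.249 0.409
vertex -0.659 -2.851 0.723
vertex -1.701 -2.457 1.754
endloop
endfacet
facet normal 0.848 0.288 -0.446
outer loop
vertex -0.659 -2.851 0.723
vertex -0.659 -2.103 1.206
vertex -0.29 -2.89 1.4
endloop
endfacet
facet normal -0.271 -0.958 0.092
outer loop
vertex -0.659 -2.851 0.723
vertex -0.29 -2.89 1.4
vertex -1.701 -2.457 1.754
endloop
endfacet
facet normal 0.848 0.287 -0.446
outer loop
vertex -0.29 -2.89 1.4
vertex -0.659 -2.103 1.206
vertex -0.198 -2.337 1.931
endloop
endfacet
facet normal -0.030 -0.690 0.723
outer loop
vertex -0.29 -2.89 1.4
vertex -0.198 -2.337 1.931
vertex -1.701 -2.457 1.754
endloop
endfacet
facet normal -0.026 0.567 -0.823
outer loop
vertex -2.7 -2.732 -2.613
vertex -3.566 -3.024 -2.787
vertex -3.292 -2.288 -2.289
endloop
endfacet
facet normal 0.635 0.342 0.692
outer loop
vertex -2.7 -2.732 -2.613
vertex -3.292 -2.288 -2.289
vertex -3.514 -4.136 -1.173
endloop
endfacet
facet normal -0.026 0.567 -0.823
outer loop
vertex -3.292 -2.288 -2.289
vertex -3.566 -3.024 -2.787
vertex -4.089 -2.399 -2.34
endloop
endfacet
facet normal -0.127 0.524 0.842
outer loop
vertex -3.292 -2.288 -2.289
vertex -4.089 -2.399 -2.34
vertex -3.514 -4.136 -1.173
endloop
endfacet
facet normal -0.027 0.566 -0.824
outer loop
vertex -4.089 -2.399 -2.34
vertex -3.566 -3.024 -2.787
vertex -4.493 -2.981 -2.727
endloop
endfacet
facet normal -0.785 0.145 0.602
outer loop
vertex -4.089 -2.399 -2.34
vertex -4.493 -2.981 -2.727
vertex -3.514 -4.136 -1.173
endloop
endfacet
facet normal -0.027 0.567 -0.823
outer loop
vertex -4.493 -2.981 -2.727
vertex -3.566 -3.024 -2.787
vertex -4.198 -3.595 -3.16
endloop
endfacet
facet normal -0.845 -0.513 0.151
outer loop
vertex -4.493 -2.981 -2.727
vertex -4.198 -3.595 -3.16
vertex -3.514 -4.136 -1.173
endloop
endfacet
facet normal -0.025 0.566 -0.824
outer loop
vertex -4.198 -3.595 -3.16
vertex -3.566 -3.024 -2.787
vertex -3.427 -3.78 -3.311
endloop
endfacet
facet normal -0.261 -0.950 -0.169
outer loop
vertex -4.198 -3.595 -3.16
vertex -3.427 -3.78 -3.311
vertex -3.514 -4.136 -1.173
endloop
endfacet
facet normal -0.026 0.566 -0.824
outer loop
vertex -3.427 -3.78 -3.311
vertex -3.566 -3.024 -2.787
vertex -2.761 -3.396 -3.068
endloop
endfacet
facet normal 0.528 -0.841 -0.119
outer loop
vertex -3.427 -3.78 -3.311
vertex -2.761 -3.396 -3.068
vertex -3.514 -4.136 -1.173
endloop
endfacet
facet normal -0.026 0.567 -0.824
outer loop
vertex -2.761 -3.396 -3.068
vertex -3.566 -3.024 -2.787
vertex -2.7 -2.732 -2.613
endloop
endfacet
facet normal 0.927 -0.266 0.264
outer loop
vertex -2.761 -3.396 -3.068
vertex -2.7 -2.732 -2.613
vertex -3.514 -4.136 -1.173
endloop
endfacet

endsolid


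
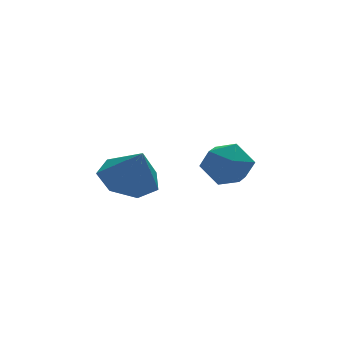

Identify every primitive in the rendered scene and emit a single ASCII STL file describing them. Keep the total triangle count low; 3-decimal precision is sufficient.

solid 
facet normal -0.336 0.938 -0.085
outer loop
vertex 0.486 -2.056 -0.0
vertex -0.27 -2.302 0.275
vertex 0.314 -2.043 0.823
endloop
endfacet
facet normal 0.363 0.930 0.061
outer loop
vertex 0.486 -2.056 -0.0
vertex 0.314 -2.043 0.823
vertex 1.062 -2.317 0.554
endloop
endfacet
facet normal 0.691 0.562 -0.454
outer loop
vertex 0.486 -2.056 -0.0
vertex 1.062 -2.317 0.554
vertex 0.941 -2.745 -0.16
endloop
endfacet
facet normal 0.196 0.343 -0.919
outer loop
vertex 0.486 -2.056 -0.0
vertex 0.941 -2.745 -0.16
vertex 0.118 -2.736 -0.332
endloop
endfacet
facet normal -0.438 0.575 -0.691
outer loop
vertex 0.486 -2.056 -0.0
vertex 0.118 -2.736 -0.332
vertex -0.27 -2.302 0.275
endloop
endfacet
facet normal 0.455 0.579 0.676
outer loop
vertex 1.062 -2.317 0.554
vertex 0.314 -2.043 0.823
vertex 0.662 -2.724 1.172
endloop
endfacet
facet normal -0.675 0.593 0.439
outer loop
vertex 0.314 -2.043 0.823
vertex -0.27 -2.302 0.275
vertex -0.161 -2.715 1.0
endloop
endfacet
facet normal -0.841 0.005 -0.541
outer loop
vertex -0.27 -2.302 0.275
vertex 0.118 -2.736 -0.332
vertex -0.282 -3.143 0.286
endloop
endfacet
facet normal 0.186 -0.371 -0.910
outer loop
vertex 0.118 -2.736 -0.332
vertex 0.941 -2.745 -0.16
vertex 0.466 -3.417 0.017
endloop
endfacet
facet normal 0.987 -0.016 -0.158
outer loop
vertex 0.941 -2.745 -0.16
vertex 1.062 -2.317 0.554
vertex 1.05 -3.158 0.565
endloop
endfacet
facet normal -0.196 -0.343 0.919
outer loop
vertex 0.294 -3.404 0.84
vertex 0.662 -2.724 1.172
vertex -0.161 -2.715 1.0
endloop
endfacet
facet normal -0.691 -0.562 0.454
outer loop
vertex 0.294 -3.404 0.84
vertex -0.161 -2.715 1.0
vertex -0.282 -3.143 0.286
endloop
endfacet
facet normal -0.363 -0.930 -0.061
outer loop
vertex 0.294 -3.404 0.84
vertex -0.282 -3.143 0.286
vertex 0.466 -3.417 0.017
endloop
endfacet
facet normal 0.336 -0.938 0.085
outer loop
vertex 0.294 -3.404 0.84
vertex 0.466 -3.417 0.017
vertex 1.05 -3.158 0.565
endloop
endfacet
facet normal 0.438 -0.575 0.691
outer loop
vertex 0.294 -3.404 0.84
vertex 1.05 -3.158 0.565
vertex 0.662 -2.724 1.172
endloop
endfacet
facet normal -0.186 0.371 0.910
outer loop
vertex -0.161 -2.715 1.0
vertex 0.662 -2.724 1.172
vertex 0.314 -2.043 0.823
endloop
endfacet
facet normal -0.987 0.016 0.158
outer loop
vertex -0.282 -3.143 0.286
vertex -0.161 -2.715 1.0
vertex -0.27 -2.302 0.275
endloop
endfacet
facet normal -0.455 -0.579 -0.676
outer loop
vertex 0.466 -3.417 0.017
vertex -0.282 -3.143 0.286
vertex 0.118 -2.736 -0.332
endloop
endfacet
facet normal 0.675 -0.593 -0.439
outer loop
vertex 1.05 -3.158 0.565
vertex 0.466 -3.417 0.017
vertex 0.941 -2.745 -0.16
endloop
endfacet
facet normal 0.841 -0.005 0.541
outer loop
vertex 0.662 -2.724 1.172
vertex 1.05 -3.158 0.565
vertex 1.062 -2.317 0.554
endloop
endfacet
facet normal -0.159 0.453 -0.877
outer loop
vertex -1.77 -2.894 0.524
vertex -2.653 -3.108 0.574
vertex -2.232 -2.363 0.882
endloop
endfacet
facet normal 0.757 0.252 0.603
outer loop
vertex -1.77 -2.894 0.524
vertex -2.232 -2.363 0.882
vertex -2.447 -3.692 1.706
endloop
endfacet
facet normal -0.159 0.453 -0.877
outer loop
vertex -2.232 -2.363 0.882
vertex -2.653 -3.108 0.574
vertex -3.011 -2.393 1.008
endloop
endfacet
facet normal 0.118 0.509 0.852
outer loop
vertex -2.232 -2.363 0.882
vertex -3.011 -2.393 1.008
vertex -2.447 -3.692 1.706
endloop
endfacet
facet normal -0.160 0.452 -0.877
outer loop
vertex -3.011 -2.393 1.008
vertex -2.653 -3.108 0.574
vertex -3.52 -2.961 0.808
endloop
endfacet
facet normal -0.544 0.201 0.814
outer loop
vertex -3.011 -2.393 1.008
vertex -3.52 -2.961 0.808
vertex -2.447 -3.692 1.706
endloop
endfacet
facet normal -0.160 0.453 -0.877
outer loop
vertex -3.52 -2.961 0.808
vertex -2.653 -3.108 0.574
vertex -3.377 -3.64 0.431
endloop
endfacet
facet normal -0.733 -0.441 0.517
outer loop
vertex -3.52 -2.961 0.808
vertex -3.377 -3.64 0.431
vertex -2.447 -3.692 1.706
endloop
endfacet
facet normal -0.159 0.453 -0.877
outer loop
vertex -3.377 -3.64 0.431
vertex -2.653 -3.108 0.574
vertex -2.688 -3.919 0.162
endloop
endfacet
facet normal -0.306 -0.934 0.185
outer loop
vertex -3.377 -3.64 0.431
vertex -2.688 -3.919 0.162
vertex -2.447 -3.692 1.706
endloop
endfacet
facet normal -0.159 0.453 -0.877
outer loop
vertex -2.688 -3.919 0.162
vertex -2.653 -3.108 0.574
vertex -1.973 -3.586 0.204
endloop
endfacet
facet normal 0.418 -0.906 0.068
outer loop
vertex -2.688 -3.919 0.162
vertex -1.973 -3.586 0.204
vertex -2.447 -3.692 1.706
endloop
endfacet
facet normal -0.159 0.452 -0.877
outer loop
vertex -1.973 -3.586 0.204
vertex -2.653 -3.108 0.574
vertex -1.77 -2.894 0.524
endloop
endfacet
facet normal 0.890 -0.379 0.254
outer loop
vertex -1.973 -3.586 0.204
vertex -1.77 -2.894 0.524
vertex -2.447 -3.692 1.706
endloop
endfacet

endsolid


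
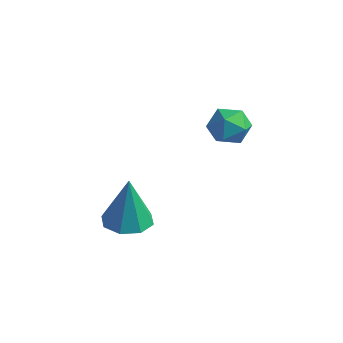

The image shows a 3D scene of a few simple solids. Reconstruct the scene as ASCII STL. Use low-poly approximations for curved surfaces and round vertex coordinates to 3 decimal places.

solid 
facet normal -0.882 0.356 0.308
outer loop
vertex -1.931 3.247 -0.176
vertex -1.711 3.214 0.492
vertex -1.606 3.8 0.116
endloop
endfacet
facet normal -0.720 0.604 -0.342
outer loop
vertex -1.931 3.247 -0.176
vertex -1.606 3.8 0.116
vertex -1.452 3.609 -0.545
endloop
endfacet
facet normal -0.631 0.045 -0.775
outer loop
vertex -1.931 3.247 -0.176
vertex -1.452 3.609 -0.545
vertex -1.463 2.905 -0.577
endloop
endfacet
facet normal -0.738 -0.549 -0.393
outer loop
vertex -1.931 3.247 -0.176
vertex -1.463 2.905 -0.577
vertex -1.623 2.661 0.064
endloop
endfacet
facet normal -0.893 -0.356 0.276
outer loop
vertex -1.931 3.247 -0.176
vertex -1.623 2.661 0.064
vertex -1.711 3.214 0.492
endloop
endfacet
facet normal -0.096 0.950 -0.297
outer loop
vertex -1.452 3.609 -0.545
vertex -1.606 3.8 0.116
vertex -0.937 3.799 -0.104
endloop
endfacet
facet normal -0.360 0.549 0.755
outer loop
vertex -1.606 3.8 0.116
vertex -1.711 3.214 0.492
vertex -1.097 3.555 0.537
endloop
endfacet
facet normal -0.378 -0.603 0.702
outer loop
vertex -1.711 3.214 0.492
vertex -1.623 2.661 0.064
vertex -1.108 2.851 0.505
endloop
endfacet
facet normal -0.126 -0.916 -0.380
outer loop
vertex -1.623 2.661 0.064
vertex -1.463 2.905 -0.577
vertex -0.954 2.66 -0.156
endloop
endfacet
facet normal 0.048 0.045 -0.998
outer loop
vertex -1.463 2.905 -0.577
vertex -1.452 3.609 -0.545
vertex -0.849 3.246 -0.532
endloop
endfacet
facet normal 0.738 0.549 0.393
outer loop
vertex -0.629 3.213 0.136
vertex -0.937 3.799 -0.104
vertex -1.097 3.555 0.537
endloop
endfacet
facet normal 0.631 -0.045 0.775
outer loop
vertex -0.629 3.213 0.136
vertex -1.097 3.555 0.537
vertex -1.108 2.851 0.505
endloop
endfacet
facet normal 0.720 -0.604 0.342
outer loop
vertex -0.629 3.213 0.136
vertex -1.108 2.851 0.505
vertex -0.954 2.66 -0.156
endloop
endfacet
facet normal 0.882 -0.356 -0.308
outer loop
vertex -0.629 3.213 0.136
vertex -0.954 2.66 -0.156
vertex -0.849 3.246 -0.532
endloop
endfacet
facet normal 0.893 0.356 -0.276
outer loop
vertex -0.629 3.213 0.136
vertex -0.849 3.246 -0.532
vertex -0.937 3.799 -0.104
endloop
endfacet
facet normal 0.126 0.916 0.380
outer loop
vertex -1.097 3.555 0.537
vertex -0.937 3.799 -0.104
vertex -1.606 3.8 0.116
endloop
endfacet
facet normal -0.048 -0.045 0.998
outer loop
vertex -1.108 2.851 0.505
vertex -1.097 3.555 0.537
vertex -1.711 3.214 0.492
endloop
endfacet
facet normal 0.096 -0.950 0.297
outer loop
vertex -0.954 2.66 -0.156
vertex -1.108 2.851 0.505
vertex -1.623 2.661 0.064
endloop
endfacet
facet normal 0.360 -0.549 -0.755
outer loop
vertex -0.849 3.246 -0.532
vertex -0.954 2.66 -0.156
vertex -1.463 2.905 -0.577
endloop
endfacet
facet normal 0.378 0.603 -0.702
outer loop
vertex -0.937 3.799 -0.104
vertex -0.849 3.246 -0.532
vertex -1.452 3.609 -0.545
endloop
endfacet
facet normal -0.045 -0.003 -0.999
outer loop
vertex -1.203 -0.279 -2.631
vertex -1.918 -0.092 -2.599
vertex -1.28 0.282 -2.629
endloop
endfacet
facet normal 0.934 0.127 0.335
outer loop
vertex -1.203 -0.279 -2.631
vertex -1.28 0.282 -2.629
vertex -1.842 -0.088 -0.921
endloop
endfacet
facet normal -0.046 -0.002 -0.999
outer loop
vertex -1.28 0.282 -2.629
vertex -1.918 -0.092 -2.599
vertex -1.731 0.624 -2.609
endloop
endfacet
facet normal 0.576 0.739 0.350
outer loop
vertex -1.28 0.282 -2.629
vertex -1.731 0.624 -2.609
vertex -1.842 -0.088 -0.921
endloop
endfacet
facet normal -0.044 -0.002 -0.999
outer loop
vertex -1.731 0.624 -2.609
vertex -1.918 -0.092 -2.599
vertex -2.291 0.546 -2.584
endloop
endfacet
facet normal -0.111 0.918 0.380
outer loop
vertex -1.731 0.624 -2.609
vertex -2.291 0.546 -2.584
vertex -1.842 -0.088 -0.921
endloop
endfacet
facet normal -0.046 -0.003 -0.999
outer loop
vertex -2.291 0.546 -2.584
vertex -1.918 -0.092 -2.599
vertex -2.633 0.095 -2.567
endloop
endfacet
facet normal -0.720 0.561 0.408
outer loop
vertex -2.291 0.546 -2.584
vertex -2.633 0.095 -2.567
vertex -1.842 -0.088 -0.921
endloop
endfacet
facet normal -0.045 -0.003 -0.999
outer loop
vertex -2.633 0.095 -2.567
vertex -1.918 -0.092 -2.599
vertex -2.556 -0.466 -2.569
endloop
endfacet
facet normal -0.900 -0.125 0.418
outer loop
vertex -2.633 0.095 -2.567
vertex -2.556 -0.466 -2.569
vertex -1.842 -0.088 -0.921
endloop
endfacet
facet normal -0.046 -0.002 -0.999
outer loop
vertex -2.556 -0.466 -2.569
vertex -1.918 -0.092 -2.599
vertex -2.105 -0.808 -2.589
endloop
endfacet
facet normal -0.541 -0.738 0.404
outer loop
vertex -2.556 -0.466 -2.569
vertex -2.105 -0.808 -2.589
vertex -1.842 -0.088 -0.921
endloop
endfacet
facet normal -0.044 -0.002 -0.999
outer loop
vertex -2.105 -0.808 -2.589
vertex -1.918 -0.092 -2.599
vertex -1.544 -0.731 -2.614
endloop
endfacet
facet normal 0.142 -0.917 0.373
outer loop
vertex -2.105 -0.808 -2.589
vertex -1.544 -0.731 -2.614
vertex -1.842 -0.088 -0.921
endloop
endfacet
facet normal -0.046 -0.003 -0.999
outer loop
vertex -1.544 -0.731 -2.614
vertex -1.918 -0.092 -2.599
vertex -1.203 -0.279 -2.631
endloop
endfacet
facet normal 0.756 -0.557 0.345
outer loop
vertex -1.544 -0.731 -2.614
vertex -1.203 -0.279 -2.631
vertex -1.842 -0.088 -0.921
endloop
endfacet

endsolid


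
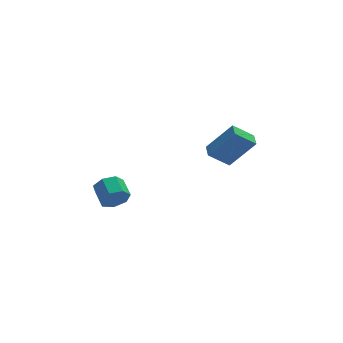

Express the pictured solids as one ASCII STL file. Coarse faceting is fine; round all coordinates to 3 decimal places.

solid 
facet normal 0.114 -0.936 -0.332
outer loop
vertex -2.323 0.45 -0.888
vertex -2.702 0.663 -1.618
vertex -1.876 0.694 -1.422
endloop
endfacet
facet normal 0.788 -0.119 0.605
outer loop
vertex -2.323 0.45 -0.888
vertex -1.876 0.694 -1.422
vertex -2.458 1.564 -0.492
endloop
endfacet
facet normal 0.788 -0.119 0.605
outer loop
vertex -2.458 1.564 -0.492
vertex -1.876 0.694 -1.422
vertex -2.011 1.808 -1.026
endloop
endfacet
facet normal -0.114 0.936 0.332
outer loop
vertex -2.458 1.564 -0.492
vertex -2.011 1.808 -1.026
vertex -2.838 1.777 -1.222
endloop
endfacet
facet normal 0.114 -0.936 -0.332
outer loop
vertex -1.876 0.694 -1.422
vertex -2.702 0.663 -1.618
vertex -2.052 0.914 -2.103
endloop
endfacet
facet normal 0.964 0.184 -0.190
outer loop
vertex -1.876 0.694 -1.422
vertex -2.052 0.914 -2.103
vertex -2.011 1.808 -1.026
endloop
endfacet
facet normal 0.964 0.184 -0.190
outer loop
vertex -2.011 1.808 -1.026
vertex -2.052 0.914 -2.103
vertex -2.187 2.028 -1.708
endloop
endfacet
facet normal -0.114 0.937 0.331
outer loop
vertex -2.011 1.808 -1.026
vertex -2.187 2.028 -1.708
vertex -2.838 1.777 -1.222
endloop
endfacet
facet normal 0.113 -0.936 -0.333
outer loop
vertex -2.052 0.914 -2.103
vertex -2.702 0.663 -1.618
vertex -2.717 0.946 -2.419
endloop
endfacet
facet normal 0.416 0.348 -0.840
outer loop
vertex -2.052 0.914 -2.103
vertex -2.717 0.946 -2.419
vertex -2.187 2.028 -1.708
endloop
endfacet
facet normal 0.415 0.349 -0.840
outer loop
vertex -2.187 2.028 -1.708
vertex -2.717 0.946 -2.419
vertex -2.853 2.06 -2.024
endloop
endfacet
facet normal -0.113 0.936 0.333
outer loop
vertex -2.187 2.028 -1.708
vertex -2.853 2.06 -2.024
vertex -2.838 1.777 -1.222
endloop
endfacet
facet normal 0.114 -0.936 -0.333
outer loop
vertex -2.717 0.946 -2.419
vertex -2.702 0.663 -1.618
vertex -3.372 0.764 -2.132
endloop
endfacet
facet normal -0.446 0.250 -0.859
outer loop
vertex -2.717 0.946 -2.419
vertex -3.372 0.764 -2.132
vertex -2.853 2.06 -2.024
endloop
endfacet
facet normal -0.448 0.251 -0.858
outer loop
vertex -2.853 2.06 -2.024
vertex -3.372 0.764 -2.132
vertex -3.507 1.878 -1.736
endloop
endfacet
facet normal -0.114 0.936 0.332
outer loop
vertex -2.853 2.06 -2.024
vertex -3.507 1.878 -1.736
vertex -2.838 1.777 -1.222
endloop
endfacet
facet normal 0.114 -0.936 -0.333
outer loop
vertex -3.372 0.764 -2.132
vertex -2.702 0.663 -1.618
vertex -3.522 0.506 -1.457
endloop
endfacet
facet normal -0.973 -0.036 -0.230
outer loop
vertex -3.372 0.764 -2.132
vertex -3.522 0.506 -1.457
vertex -3.507 1.878 -1.736
endloop
endfacet
facet normal -0.972 -0.036 -0.232
outer loop
vertex -3.507 1.878 -1.736
vertex -3.522 0.506 -1.457
vertex -3.658 1.621 -1.062
endloop
endfacet
facet normal -0.113 0.937 0.332
outer loop
vertex -3.507 1.878 -1.736
vertex -3.658 1.621 -1.062
vertex -2.838 1.777 -1.222
endloop
endfacet
facet normal 0.114 -0.937 -0.331
outer loop
vertex -3.522 0.506 -1.457
vertex -2.702 0.663 -1.618
vertex -3.055 0.367 -0.903
endloop
endfacet
facet normal -0.766 -0.296 0.571
outer loop
vertex -3.522 0.506 -1.457
vertex -3.055 0.367 -0.903
vertex -3.658 1.621 -1.062
endloop
endfacet
facet normal -0.766 -0.296 0.571
outer loop
vertex -3.658 1.621 -1.062
vertex -3.055 0.367 -0.903
vertex -3.191 1.481 -0.508
endloop
endfacet
facet normal -0.113 0.936 0.332
outer loop
vertex -3.658 1.621 -1.062
vertex -3.191 1.481 -0.508
vertex -2.838 1.777 -1.222
endloop
endfacet
facet normal 0.113 -0.937 -0.332
outer loop
vertex -3.055 0.367 -0.903
vertex -2.702 0.663 -1.618
vertex -2.323 0.45 -0.888
endloop
endfacet
facet normal 0.018 -0.332 0.943
outer loop
vertex -3.055 0.367 -0.903
vertex -2.323 0.45 -0.888
vertex -3.191 1.481 -0.508
endloop
endfacet
facet normal 0.017 -0.333 0.943
outer loop
vertex -3.191 1.481 -0.508
vertex -2.323 0.45 -0.888
vertex -2.458 1.564 -0.492
endloop
endfacet
facet normal -0.113 0.936 0.332
outer loop
vertex -3.191 1.481 -0.508
vertex -2.458 1.564 -0.492
vertex -2.838 1.777 -1.222
endloop
endfacet
facet normal -0.775 0.053 0.630
outer loop
vertex 3.805 1.177 2.042
vertex 3.92 2.016 2.113
vertex 2.465 1.503 0.365
endloop
endfacet
facet normal -0.135 -0.987 -0.084
outer loop
vertex 3.62 1.424 -0.573
vertex 3.805 1.177 2.042
vertex 2.465 1.503 0.365
endloop
endfacet
facet normal -0.775 0.052 0.630
outer loop
vertex 2.465 1.503 0.365
vertex 3.92 2.016 2.113
vertex 2.58 2.342 0.437
endloop
endfacet
facet normal -0.617 0.151 -0.772
outer loop
vertex 2.58 2.342 0.437
vertex 3.62 1.424 -0.573
vertex 2.465 1.503 0.365
endloop
endfacet
facet normal 0.617 -0.150 0.772
outer loop
vertex 3.805 1.177 2.042
vertex 5.075 1.937 1.175
vertex 3.92 2.016 2.113
endloop
endfacet
facet normal -0.136 -0.987 -0.084
outer loop
vertex 4.96 1.098 1.103
vertex 3.805 1.177 2.042
vertex 3.62 1.424 -0.573
endloop
endfacet
facet normal 0.617 -0.151 0.772
outer loop
vertex 4.96 1.098 1.103
vertex 5.075 1.937 1.175
vertex 3.805 1.177 2.042
endloop
endfacet
facet normal 0.135 0.987 0.084
outer loop
vertex 3.92 2.016 2.113
vertex 5.075 1.937 1.175
vertex 2.58 2.342 0.437
endloop
endfacet
facet normal -0.617 0.150 -0.772
outer loop
vertex 3.735 2.263 -0.502
vertex 3.62 1.424 -0.573
vertex 2.58 2.342 0.437
endloop
endfacet
facet normal 0.136 0.987 0.084
outer loop
vertex 2.58 2.342 0.437
vertex 5.075 1.937 1.175
vertex 3.735 2.263 -0.502
endloop
endfacet
facet normal 0.775 -0.053 -0.630
outer loop
vertex 3.735 2.263 -0.502
vertex 4.96 1.098 1.103
vertex 3.62 1.424 -0.573
endloop
endfacet
facet normal 0.775 -0.052 -0.630
outer loop
vertex 5.075 1.937 1.175
vertex 4.96 1.098 1.103
vertex 3.735 2.263 -0.502
endloop
endfacet

endsolid


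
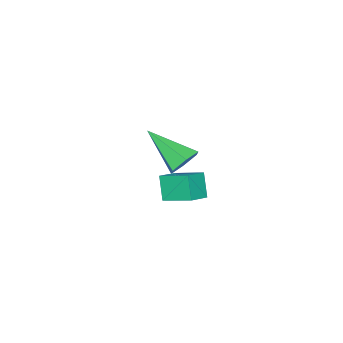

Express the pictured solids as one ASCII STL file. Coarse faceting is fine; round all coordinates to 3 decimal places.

solid 
facet normal -0.291 -0.417 0.861
outer loop
vertex 2.919 1.322 2.282
vertex 2.084 1.328 2.003
vertex 3.093 0.068 1.733
endloop
endfacet
facet normal 0.948 -0.007 0.317
outer loop
vertex 3.416 0.532 0.777
vertex 2.919 1.322 2.282
vertex 3.093 0.068 1.733
endloop
endfacet
facet normal -0.291 -0.417 0.861
outer loop
vertex 3.093 0.068 1.733
vertex 2.084 1.328 2.003
vertex 2.258 0.074 1.454
endloop
endfacet
facet normal 0.127 -0.909 -0.398
outer loop
vertex 2.258 0.074 1.454
vertex 3.416 0.532 0.777
vertex 3.093 0.068 1.733
endloop
endfacet
facet normal -0.127 0.909 0.398
outer loop
vertex 2.919 1.322 2.282
vertex 2.407 1.792 1.047
vertex 2.084 1.328 2.003
endloop
endfacet
facet normal 0.948 -0.007 0.317
outer loop
vertex 3.242 1.786 1.326
vertex 2.919 1.322 2.282
vertex 3.416 0.532 0.777
endloop
endfacet
facet normal -0.127 0.909 0.398
outer loop
vertex 3.242 1.786 1.326
vertex 2.407 1.792 1.047
vertex 2.919 1.322 2.282
endloop
endfacet
facet normal -0.948 0.007 -0.317
outer loop
vertex 2.084 1.328 2.003
vertex 2.407 1.792 1.047
vertex 2.258 0.074 1.454
endloop
endfacet
facet normal 0.127 -0.909 -0.398
outer loop
vertex 2.581 0.538 0.498
vertex 3.416 0.532 0.777
vertex 2.258 0.074 1.454
endloop
endfacet
facet normal -0.948 0.007 -0.317
outer loop
vertex 2.258 0.074 1.454
vertex 2.407 1.792 1.047
vertex 2.581 0.538 0.498
endloop
endfacet
facet normal 0.291 0.417 -0.861
outer loop
vertex 2.581 0.538 0.498
vertex 3.242 1.786 1.326
vertex 3.416 0.532 0.777
endloop
endfacet
facet normal 0.291 0.417 -0.861
outer loop
vertex 2.407 1.792 1.047
vertex 3.242 1.786 1.326
vertex 2.581 0.538 0.498
endloop
endfacet
facet normal -0.113 0.830 -0.546
outer loop
vertex -0.549 -2.674 -1.222
vertex -1.343 -2.769 -1.202
vertex -0.976 -2.344 -0.632
endloop
endfacet
facet normal 0.833 0.105 0.544
outer loop
vertex -0.549 -2.674 -1.222
vertex -0.976 -2.344 -0.632
vertex -1.097 -4.571 -0.018
endloop
endfacet
facet normal -0.113 0.830 -0.546
outer loop
vertex -0.976 -2.344 -0.632
vertex -1.343 -2.769 -1.202
vertex -1.77 -2.439 -0.612
endloop
endfacet
facet normal -0.008 0.266 0.964
outer loop
vertex -0.976 -2.344 -0.632
vertex -1.77 -2.439 -0.612
vertex -1.097 -4.571 -0.018
endloop
endfacet
facet normal -0.113 0.830 -0.546
outer loop
vertex -1.77 -2.439 -0.612
vertex -1.343 -2.769 -1.202
vertex -2.137 -2.864 -1.182
endloop
endfacet
facet normal -0.805 -0.091 0.586
outer loop
vertex -1.77 -2.439 -0.612
vertex -2.137 -2.864 -1.182
vertex -1.097 -4.571 -0.018
endloop
endfacet
facet normal -0.113 0.830 -0.546
outer loop
vertex -2.137 -2.864 -1.182
vertex -1.343 -2.769 -1.202
vertex -1.709 -3.194 -1.773
endloop
endfacet
facet normal -0.763 -0.610 -0.212
outer loop
vertex -2.137 -2.864 -1.182
vertex -1.709 -3.194 -1.773
vertex -1.097 -4.571 -0.018
endloop
endfacet
facet normal -0.113 0.830 -0.546
outer loop
vertex -1.709 -3.194 -1.773
vertex -1.343 -2.769 -1.202
vertex -0.915 -3.099 -1.793
endloop
endfacet
facet normal 0.076 -0.771 -0.632
outer loop
vertex -1.709 -3.194 -1.773
vertex -0.915 -3.099 -1.793
vertex -1.097 -4.571 -0.018
endloop
endfacet
facet normal -0.113 0.830 -0.546
outer loop
vertex -0.915 -3.099 -1.793
vertex -1.343 -2.769 -1.202
vertex -0.549 -2.674 -1.222
endloop
endfacet
facet normal 0.875 -0.413 -0.253
outer loop
vertex -0.915 -3.099 -1.793
vertex -0.549 -2.674 -1.222
vertex -1.097 -4.571 -0.018
endloop
endfacet

endsolid


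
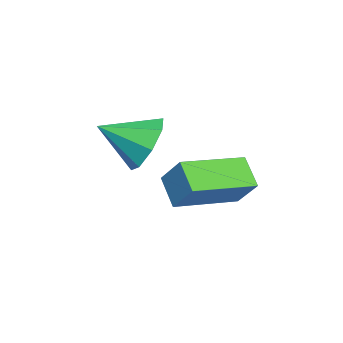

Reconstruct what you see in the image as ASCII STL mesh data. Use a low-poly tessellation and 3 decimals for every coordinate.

solid 
facet normal -0.198 0.866 -0.459
outer loop
vertex 2.768 -0.489 -2.391
vertex 2.388 -0.161 -1.609
vertex 3.242 -0.16 -1.975
endloop
endfacet
facet normal 0.718 -0.609 -0.337
outer loop
vertex 2.768 -0.489 -2.391
vertex 3.242 -0.16 -1.975
vertex 2.672 -1.399 -0.951
endloop
endfacet
facet normal -0.198 0.865 -0.460
outer loop
vertex 3.242 -0.16 -1.975
vertex 2.388 -0.161 -1.609
vertex 3.216 0.169 -1.345
endloop
endfacet
facet normal 0.942 -0.280 0.185
outer loop
vertex 3.242 -0.16 -1.975
vertex 3.216 0.169 -1.345
vertex 2.672 -1.399 -0.951
endloop
endfacet
facet normal -0.198 0.865 -0.460
outer loop
vertex 3.216 0.169 -1.345
vertex 2.388 -0.161 -1.609
vertex 2.704 0.305 -0.869
endloop
endfacet
facet normal 0.673 -0.048 0.738
outer loop
vertex 3.216 0.169 -1.345
vertex 2.704 0.305 -0.869
vertex 2.672 -1.399 -0.951
endloop
endfacet
facet normal -0.200 0.865 -0.460
outer loop
vertex 2.704 0.305 -0.869
vertex 2.388 -0.161 -1.609
vertex 2.007 0.167 -0.826
endloop
endfacet
facet normal 0.071 -0.049 0.996
outer loop
vertex 2.704 0.305 -0.869
vertex 2.007 0.167 -0.826
vertex 2.672 -1.399 -0.951
endloop
endfacet
facet normal -0.199 0.866 -0.460
outer loop
vertex 2.007 0.167 -0.826
vertex 2.388 -0.161 -1.609
vertex 1.533 -0.163 -1.242
endloop
endfacet
facet normal -0.514 -0.283 0.810
outer loop
vertex 2.007 0.167 -0.826
vertex 1.533 -0.163 -1.242
vertex 2.672 -1.399 -0.951
endloop
endfacet
facet normal -0.199 0.865 -0.460
outer loop
vertex 1.533 -0.163 -1.242
vertex 2.388 -0.161 -1.609
vertex 1.56 -0.492 -1.873
endloop
endfacet
facet normal -0.737 -0.612 0.287
outer loop
vertex 1.533 -0.163 -1.242
vertex 1.56 -0.492 -1.873
vertex 2.672 -1.399 -0.951
endloop
endfacet
facet normal -0.199 0.865 -0.460
outer loop
vertex 1.56 -0.492 -1.873
vertex 2.388 -0.161 -1.609
vertex 2.071 -0.627 -2.349
endloop
endfacet
facet normal -0.469 -0.843 -0.264
outer loop
vertex 1.56 -0.492 -1.873
vertex 2.071 -0.627 -2.349
vertex 2.672 -1.399 -0.951
endloop
endfacet
facet normal -0.199 0.865 -0.460
outer loop
vertex 2.071 -0.627 -2.349
vertex 2.388 -0.161 -1.609
vertex 2.768 -0.489 -2.391
endloop
endfacet
facet normal 0.135 -0.842 -0.523
outer loop
vertex 2.071 -0.627 -2.349
vertex 2.768 -0.489 -2.391
vertex 2.672 -1.399 -0.951
endloop
endfacet
facet normal -0.345 -0.523 -0.779
outer loop
vertex 3.212 0.391 -2.318
vertex 1.925 1.771 -2.675
vertex 3.876 0.854 -2.923
endloop
endfacet
facet normal 0.670 -0.719 0.186
outer loop
vertex 4.255 1.429 -2.065
vertex 3.212 0.391 -2.318
vertex 3.876 0.854 -2.923
endloop
endfacet
facet normal -0.345 -0.523 -0.780
outer loop
vertex 3.876 0.854 -2.923
vertex 1.925 1.771 -2.675
vertex 2.589 2.234 -3.279
endloop
endfacet
facet normal 0.657 0.459 -0.598
outer loop
vertex 2.589 2.234 -3.279
vertex 4.255 1.429 -2.065
vertex 3.876 0.854 -2.923
endloop
endfacet
facet normal -0.658 -0.459 0.598
outer loop
vertex 3.212 0.391 -2.318
vertex 2.304 2.346 -1.817
vertex 1.925 1.771 -2.675
endloop
endfacet
facet normal 0.670 -0.719 0.186
outer loop
vertex 3.591 0.966 -1.461
vertex 3.212 0.391 -2.318
vertex 4.255 1.429 -2.065
endloop
endfacet
facet normal -0.657 -0.459 0.598
outer loop
vertex 3.591 0.966 -1.461
vertex 2.304 2.346 -1.817
vertex 3.212 0.391 -2.318
endloop
endfacet
facet normal -0.670 0.719 -0.186
outer loop
vertex 1.925 1.771 -2.675
vertex 2.304 2.346 -1.817
vertex 2.589 2.234 -3.279
endloop
endfacet
facet normal 0.657 0.458 -0.598
outer loop
vertex 2.968 2.809 -2.422
vertex 4.255 1.429 -2.065
vertex 2.589 2.234 -3.279
endloop
endfacet
facet normal -0.670 0.719 -0.186
outer loop
vertex 2.589 2.234 -3.279
vertex 2.304 2.346 -1.817
vertex 2.968 2.809 -2.422
endloop
endfacet
facet normal 0.345 0.523 0.780
outer loop
vertex 2.968 2.809 -2.422
vertex 3.591 0.966 -1.461
vertex 4.255 1.429 -2.065
endloop
endfacet
facet normal 0.345 0.523 0.779
outer loop
vertex 2.304 2.346 -1.817
vertex 3.591 0.966 -1.461
vertex 2.968 2.809 -2.422
endloop
endfacet

endsolid


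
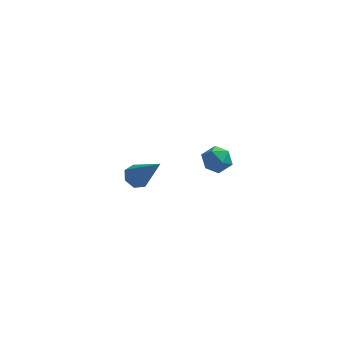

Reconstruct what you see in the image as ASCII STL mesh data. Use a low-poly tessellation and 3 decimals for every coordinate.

solid 
facet normal -0.569 0.372 0.733
outer loop
vertex -1.03 -1.618 1.191
vertex -0.628 -1.904 1.648
vertex -0.5 -1.28 1.431
endloop
endfacet
facet normal -0.581 0.797 0.161
outer loop
vertex -1.03 -1.618 1.191
vertex -0.5 -1.28 1.431
vertex -0.646 -1.254 0.775
endloop
endfacet
facet normal -0.820 0.417 -0.392
outer loop
vertex -1.03 -1.618 1.191
vertex -0.646 -1.254 0.775
vertex -0.865 -1.862 0.586
endloop
endfacet
facet normal -0.956 -0.244 -0.162
outer loop
vertex -1.03 -1.618 1.191
vertex -0.865 -1.862 0.586
vertex -0.854 -2.264 1.126
endloop
endfacet
facet normal -0.801 -0.272 0.534
outer loop
vertex -1.03 -1.618 1.191
vertex -0.854 -2.264 1.126
vertex -0.628 -1.904 1.648
endloop
endfacet
facet normal 0.090 0.996 0.019
outer loop
vertex -0.646 -1.254 0.775
vertex -0.5 -1.28 1.431
vertex -0.006 -1.316 0.974
endloop
endfacet
facet normal 0.110 0.306 0.946
outer loop
vertex -0.5 -1.28 1.431
vertex -0.628 -1.904 1.648
vertex 0.005 -1.718 1.514
endloop
endfacet
facet normal -0.265 -0.736 0.623
outer loop
vertex -0.628 -1.904 1.648
vertex -0.854 -2.264 1.126
vertex -0.214 -2.326 1.325
endloop
endfacet
facet normal -0.517 -0.692 -0.504
outer loop
vertex -0.854 -2.264 1.126
vertex -0.865 -1.862 0.586
vertex -0.36 -2.3 0.669
endloop
endfacet
facet normal -0.297 0.379 -0.876
outer loop
vertex -0.865 -1.862 0.586
vertex -0.646 -1.254 0.775
vertex -0.232 -1.676 0.452
endloop
endfacet
facet normal 0.956 0.244 0.162
outer loop
vertex 0.17 -1.962 0.909
vertex -0.006 -1.316 0.974
vertex 0.005 -1.718 1.514
endloop
endfacet
facet normal 0.820 -0.417 0.392
outer loop
vertex 0.17 -1.962 0.909
vertex 0.005 -1.718 1.514
vertex -0.214 -2.326 1.325
endloop
endfacet
facet normal 0.581 -0.797 -0.161
outer loop
vertex 0.17 -1.962 0.909
vertex -0.214 -2.326 1.325
vertex -0.36 -2.3 0.669
endloop
endfacet
facet normal 0.569 -0.372 -0.733
outer loop
vertex 0.17 -1.962 0.909
vertex -0.36 -2.3 0.669
vertex -0.232 -1.676 0.452
endloop
endfacet
facet normal 0.801 0.272 -0.534
outer loop
vertex 0.17 -1.962 0.909
vertex -0.232 -1.676 0.452
vertex -0.006 -1.316 0.974
endloop
endfacet
facet normal 0.517 0.692 0.504
outer loop
vertex 0.005 -1.718 1.514
vertex -0.006 -1.316 0.974
vertex -0.5 -1.28 1.431
endloop
endfacet
facet normal 0.297 -0.379 0.876
outer loop
vertex -0.214 -2.326 1.325
vertex 0.005 -1.718 1.514
vertex -0.628 -1.904 1.648
endloop
endfacet
facet normal -0.090 -0.996 -0.019
outer loop
vertex -0.36 -2.3 0.669
vertex -0.214 -2.326 1.325
vertex -0.854 -2.264 1.126
endloop
endfacet
facet normal -0.110 -0.306 -0.946
outer loop
vertex -0.232 -1.676 0.452
vertex -0.36 -2.3 0.669
vertex -0.865 -1.862 0.586
endloop
endfacet
facet normal 0.265 0.736 -0.623
outer loop
vertex -0.006 -1.316 0.974
vertex -0.232 -1.676 0.452
vertex -0.646 -1.254 0.775
endloop
endfacet
facet normal -0.476 0.412 -0.777
outer loop
vertex -3.197 3.492 -4.949
vertex -3.741 3.323 -4.705
vertex -3.426 3.85 -4.619
endloop
endfacet
facet normal 0.865 0.499 0.059
outer loop
vertex -3.197 3.492 -4.949
vertex -3.426 3.85 -4.619
vertex -2.719 2.437 -3.035
endloop
endfacet
facet normal -0.476 0.411 -0.778
outer loop
vertex -3.426 3.85 -4.619
vertex -3.741 3.323 -4.705
vertex -3.893 3.811 -4.354
endloop
endfacet
facet normal 0.261 0.775 0.575
outer loop
vertex -3.426 3.85 -4.619
vertex -3.893 3.811 -4.354
vertex -2.719 2.437 -3.035
endloop
endfacet
facet normal -0.475 0.412 -0.778
outer loop
vertex -3.893 3.811 -4.354
vertex -3.741 3.323 -4.705
vertex -4.245 3.405 -4.354
endloop
endfacet
facet normal -0.449 0.389 0.805
outer loop
vertex -3.893 3.811 -4.354
vertex -4.245 3.405 -4.354
vertex -2.719 2.437 -3.035
endloop
endfacet
facet normal -0.475 0.412 -0.778
outer loop
vertex -4.245 3.405 -4.354
vertex -3.741 3.323 -4.705
vertex -4.219 2.937 -4.618
endloop
endfacet
facet normal -0.731 -0.366 0.577
outer loop
vertex -4.245 3.405 -4.354
vertex -4.219 2.937 -4.618
vertex -2.719 2.437 -3.035
endloop
endfacet
facet normal -0.475 0.412 -0.778
outer loop
vertex -4.219 2.937 -4.618
vertex -3.741 3.323 -4.705
vertex -3.832 2.76 -4.948
endloop
endfacet
facet normal -0.372 -0.926 0.060
outer loop
vertex -4.219 2.937 -4.618
vertex -3.832 2.76 -4.948
vertex -2.719 2.437 -3.035
endloop
endfacet
facet normal -0.477 0.412 -0.776
outer loop
vertex -3.832 2.76 -4.948
vertex -3.741 3.323 -4.705
vertex -3.378 3.007 -5.096
endloop
endfacet
facet normal 0.356 -0.865 -0.353
outer loop
vertex -3.832 2.76 -4.948
vertex -3.378 3.007 -5.096
vertex -2.719 2.437 -3.035
endloop
endfacet
facet normal -0.476 0.413 -0.776
outer loop
vertex -3.378 3.007 -5.096
vertex -3.741 3.323 -4.705
vertex -3.197 3.492 -4.949
endloop
endfacet
facet normal 0.906 -0.231 -0.354
outer loop
vertex -3.378 3.007 -5.096
vertex -3.197 3.492 -4.949
vertex -2.719 2.437 -3.035
endloop
endfacet

endsolid
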